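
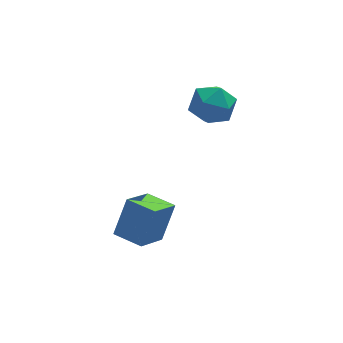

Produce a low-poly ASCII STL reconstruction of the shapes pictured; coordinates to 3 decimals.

solid 
facet normal -0.252 0.928 0.273
outer loop
vertex 0.094 3.793 3.149
vertex -0.019 3.434 4.265
vertex 1.02 3.831 3.876
endloop
endfacet
facet normal 0.188 0.939 -0.288
outer loop
vertex 0.094 3.793 3.149
vertex 1.02 3.831 3.876
vertex 1.158 3.463 2.766
endloop
endfacet
facet normal -0.117 0.568 -0.815
outer loop
vertex 0.094 3.793 3.149
vertex 1.158 3.463 2.766
vertex 0.205 2.839 2.468
endloop
endfacet
facet normal -0.747 0.326 -0.579
outer loop
vertex 0.094 3.793 3.149
vertex 0.205 2.839 2.468
vertex -0.522 2.82 3.395
endloop
endfacet
facet normal -0.831 0.549 0.093
outer loop
vertex 0.094 3.793 3.149
vertex -0.522 2.82 3.395
vertex -0.019 3.434 4.265
endloop
endfacet
facet normal 0.790 0.604 -0.102
outer loop
vertex 1.158 3.463 2.766
vertex 1.02 3.831 3.876
vertex 1.702 2.9 3.645
endloop
endfacet
facet normal 0.078 0.587 0.806
outer loop
vertex 1.02 3.831 3.876
vertex -0.019 3.434 4.265
vertex 0.975 2.881 4.572
endloop
endfacet
facet normal -0.857 -0.026 0.514
outer loop
vertex -0.019 3.434 4.265
vertex -0.522 2.82 3.395
vertex 0.022 2.257 4.274
endloop
endfacet
facet normal -0.722 -0.386 -0.574
outer loop
vertex -0.522 2.82 3.395
vertex 0.205 2.839 2.468
vertex 0.16 1.889 3.164
endloop
endfacet
facet normal 0.297 0.003 -0.955
outer loop
vertex 0.205 2.839 2.468
vertex 1.158 3.463 2.766
vertex 1.199 2.286 2.775
endloop
endfacet
facet normal 0.747 -0.326 0.579
outer loop
vertex 1.086 1.927 3.891
vertex 1.702 2.9 3.645
vertex 0.975 2.881 4.572
endloop
endfacet
facet normal 0.117 -0.568 0.815
outer loop
vertex 1.086 1.927 3.891
vertex 0.975 2.881 4.572
vertex 0.022 2.257 4.274
endloop
endfacet
facet normal -0.188 -0.939 0.288
outer loop
vertex 1.086 1.927 3.891
vertex 0.022 2.257 4.274
vertex 0.16 1.889 3.164
endloop
endfacet
facet normal 0.252 -0.928 -0.273
outer loop
vertex 1.086 1.927 3.891
vertex 0.16 1.889 3.164
vertex 1.199 2.286 2.775
endloop
endfacet
facet normal 0.831 -0.549 -0.093
outer loop
vertex 1.086 1.927 3.891
vertex 1.199 2.286 2.775
vertex 1.702 2.9 3.645
endloop
endfacet
facet normal 0.722 0.386 0.574
outer loop
vertex 0.975 2.881 4.572
vertex 1.702 2.9 3.645
vertex 1.02 3.831 3.876
endloop
endfacet
facet normal -0.297 -0.003 0.955
outer loop
vertex 0.022 2.257 4.274
vertex 0.975 2.881 4.572
vertex -0.019 3.434 4.265
endloop
endfacet
facet normal -0.790 -0.604 0.102
outer loop
vertex 0.16 1.889 3.164
vertex 0.022 2.257 4.274
vertex -0.522 2.82 3.395
endloop
endfacet
facet normal -0.078 -0.587 -0.806
outer loop
vertex 1.199 2.286 2.775
vertex 0.16 1.889 3.164
vertex 0.205 2.839 2.468
endloop
endfacet
facet normal 0.857 0.026 -0.514
outer loop
vertex 1.702 2.9 3.645
vertex 1.199 2.286 2.775
vertex 1.158 3.463 2.766
endloop
endfacet
facet normal -0.680 0.733 0.034
outer loop
vertex -3.788 0.435 -0.075
vertex -2.638 1.542 -0.948
vertex -4.521 -0.165 -1.802
endloop
endfacet
facet normal -0.632 -0.609 0.480
outer loop
vertex -3.522 -1.242 -1.852
vertex -3.788 0.435 -0.075
vertex -4.521 -0.165 -1.802
endloop
endfacet
facet normal -0.680 0.733 0.034
outer loop
vertex -4.521 -0.165 -1.802
vertex -2.638 1.542 -0.948
vertex -3.371 0.942 -2.675
endloop
endfacet
facet normal -0.372 -0.305 -0.877
outer loop
vertex -3.371 0.942 -2.675
vertex -3.522 -1.242 -1.852
vertex -4.521 -0.165 -1.802
endloop
endfacet
facet normal 0.372 0.305 0.877
outer loop
vertex -3.788 0.435 -0.075
vertex -1.639 0.465 -0.998
vertex -2.638 1.542 -0.948
endloop
endfacet
facet normal -0.632 -0.609 0.480
outer loop
vertex -2.789 -0.642 -0.125
vertex -3.788 0.435 -0.075
vertex -3.522 -1.242 -1.852
endloop
endfacet
facet normal 0.372 0.305 0.877
outer loop
vertex -2.789 -0.642 -0.125
vertex -1.639 0.465 -0.998
vertex -3.788 0.435 -0.075
endloop
endfacet
facet normal 0.632 0.609 -0.480
outer loop
vertex -2.638 1.542 -0.948
vertex -1.639 0.465 -0.998
vertex -3.371 0.942 -2.675
endloop
endfacet
facet normal -0.372 -0.305 -0.877
outer loop
vertex -2.372 -0.135 -2.725
vertex -3.522 -1.242 -1.852
vertex -3.371 0.942 -2.675
endloop
endfacet
facet normal 0.632 0.609 -0.480
outer loop
vertex -3.371 0.942 -2.675
vertex -1.639 0.465 -0.998
vertex -2.372 -0.135 -2.725
endloop
endfacet
facet normal 0.680 -0.733 -0.034
outer loop
vertex -2.372 -0.135 -2.725
vertex -2.789 -0.642 -0.125
vertex -3.522 -1.242 -1.852
endloop
endfacet
facet normal 0.680 -0.733 -0.034
outer loop
vertex -1.639 0.465 -0.998
vertex -2.789 -0.642 -0.125
vertex -2.372 -0.135 -2.725
endloop
endfacet

endsolid


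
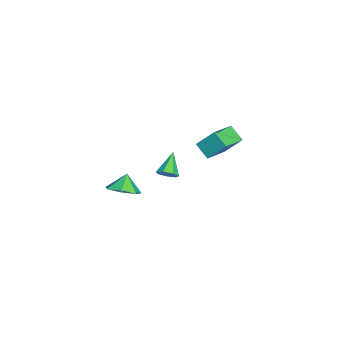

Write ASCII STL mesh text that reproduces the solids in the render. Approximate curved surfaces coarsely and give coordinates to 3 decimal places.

solid 
facet normal 0.549 -0.142 -0.824
outer loop
vertex 5.133 -2.744 2.525
vertex 4.227 -2.735 1.92
vertex 4.865 -1.897 2.2
endloop
endfacet
facet normal 0.257 0.416 0.872
outer loop
vertex 5.133 -2.744 2.525
vertex 4.865 -1.897 2.2
vertex 3.573 -2.565 2.9
endloop
endfacet
facet normal 0.549 -0.143 -0.824
outer loop
vertex 4.865 -1.897 2.2
vertex 4.227 -2.735 1.92
vertex 4.117 -1.681 1.664
endloop
endfacet
facet normal -0.142 0.834 0.534
outer loop
vertex 4.865 -1.897 2.2
vertex 4.117 -1.681 1.664
vertex 3.573 -2.565 2.9
endloop
endfacet
facet normal 0.549 -0.143 -0.823
outer loop
vertex 4.117 -1.681 1.664
vertex 4.227 -2.735 1.92
vertex 3.451 -2.259 1.32
endloop
endfacet
facet normal -0.697 0.692 0.188
outer loop
vertex 4.117 -1.681 1.664
vertex 3.451 -2.259 1.32
vertex 3.573 -2.565 2.9
endloop
endfacet
facet normal 0.549 -0.143 -0.824
outer loop
vertex 3.451 -2.259 1.32
vertex 4.227 -2.735 1.92
vertex 3.369 -3.195 1.428
endloop
endfacet
facet normal -0.991 0.098 0.095
outer loop
vertex 3.451 -2.259 1.32
vertex 3.369 -3.195 1.428
vertex 3.573 -2.565 2.9
endloop
endfacet
facet normal 0.549 -0.144 -0.823
outer loop
vertex 3.369 -3.195 1.428
vertex 4.227 -2.735 1.92
vertex 3.933 -3.785 1.907
endloop
endfacet
facet normal -0.801 -0.502 0.326
outer loop
vertex 3.369 -3.195 1.428
vertex 3.933 -3.785 1.907
vertex 3.573 -2.565 2.9
endloop
endfacet
facet normal 0.549 -0.143 -0.824
outer loop
vertex 3.933 -3.785 1.907
vertex 4.227 -2.735 1.92
vertex 4.718 -3.584 2.395
endloop
endfacet
facet normal -0.271 -0.654 0.706
outer loop
vertex 3.933 -3.785 1.907
vertex 4.718 -3.584 2.395
vertex 3.573 -2.565 2.9
endloop
endfacet
facet normal 0.549 -0.144 -0.824
outer loop
vertex 4.718 -3.584 2.395
vertex 4.227 -2.735 1.92
vertex 5.133 -2.744 2.525
endloop
endfacet
facet normal 0.200 -0.246 0.949
outer loop
vertex 4.718 -3.584 2.395
vertex 5.133 -2.744 2.525
vertex 3.573 -2.565 2.9
endloop
endfacet
facet normal -0.564 -0.599 0.569
outer loop
vertex -3.178 2.047 1.604
vertex -4.744 2.981 1.036
vertex -3.357 0.912 0.232
endloop
endfacet
facet normal 0.820 -0.489 0.297
outer loop
vertex -2.636 1.679 -0.496
vertex -3.178 2.047 1.604
vertex -3.357 0.912 0.232
endloop
endfacet
facet normal -0.564 -0.599 0.569
outer loop
vertex -3.357 0.912 0.232
vertex -4.744 2.981 1.036
vertex -4.923 1.846 -0.336
endloop
endfacet
facet normal -0.100 -0.634 -0.767
outer loop
vertex -4.923 1.846 -0.336
vertex -2.636 1.679 -0.496
vertex -3.357 0.912 0.232
endloop
endfacet
facet normal 0.100 0.634 0.767
outer loop
vertex -3.178 2.047 1.604
vertex -4.023 3.748 0.308
vertex -4.744 2.981 1.036
endloop
endfacet
facet normal 0.820 -0.489 0.297
outer loop
vertex -2.457 2.814 0.876
vertex -3.178 2.047 1.604
vertex -2.636 1.679 -0.496
endloop
endfacet
facet normal 0.100 0.634 0.767
outer loop
vertex -2.457 2.814 0.876
vertex -4.023 3.748 0.308
vertex -3.178 2.047 1.604
endloop
endfacet
facet normal -0.820 0.489 -0.297
outer loop
vertex -4.744 2.981 1.036
vertex -4.023 3.748 0.308
vertex -4.923 1.846 -0.336
endloop
endfacet
facet normal -0.100 -0.634 -0.767
outer loop
vertex -4.202 2.613 -1.064
vertex -2.636 1.679 -0.496
vertex -4.923 1.846 -0.336
endloop
endfacet
facet normal -0.820 0.489 -0.297
outer loop
vertex -4.923 1.846 -0.336
vertex -4.023 3.748 0.308
vertex -4.202 2.613 -1.064
endloop
endfacet
facet normal 0.564 0.599 -0.569
outer loop
vertex -4.202 2.613 -1.064
vertex -2.457 2.814 0.876
vertex -2.636 1.679 -0.496
endloop
endfacet
facet normal 0.564 0.599 -0.569
outer loop
vertex -4.023 3.748 0.308
vertex -2.457 2.814 0.876
vertex -4.202 2.613 -1.064
endloop
endfacet
facet normal 0.781 -0.144 -0.607
outer loop
vertex -0.395 -0.85 -0.102
vertex -0.798 -0.634 -0.672
vertex -0.38 -0.229 -0.23
endloop
endfacet
facet normal 0.303 0.185 0.935
outer loop
vertex -0.395 -0.85 -0.102
vertex -0.38 -0.229 -0.23
vertex -2.142 -0.386 0.372
endloop
endfacet
facet normal 0.781 -0.143 -0.608
outer loop
vertex -0.38 -0.229 -0.23
vertex -0.798 -0.634 -0.672
vertex -0.68 0.087 -0.69
endloop
endfacet
facet normal 0.101 0.850 0.518
outer loop
vertex -0.38 -0.229 -0.23
vertex -0.68 0.087 -0.69
vertex -2.142 -0.386 0.372
endloop
endfacet
facet normal 0.782 -0.143 -0.606
outer loop
vertex -0.68 0.087 -0.69
vertex -0.798 -0.634 -0.672
vertex -1.068 -0.14 -1.137
endloop
endfacet
facet normal -0.388 0.913 -0.127
outer loop
vertex -0.68 0.087 -0.69
vertex -1.068 -0.14 -1.137
vertex -2.142 -0.386 0.372
endloop
endfacet
facet normal 0.782 -0.143 -0.606
outer loop
vertex -1.068 -0.14 -1.137
vertex -0.798 -0.634 -0.672
vertex -1.252 -0.738 -1.233
endloop
endfacet
facet normal -0.794 0.327 -0.512
outer loop
vertex -1.068 -0.14 -1.137
vertex -1.252 -0.738 -1.233
vertex -2.142 -0.386 0.372
endloop
endfacet
facet normal 0.782 -0.144 -0.606
outer loop
vertex -1.252 -0.738 -1.233
vertex -0.798 -0.634 -0.672
vertex -1.095 -1.257 -0.907
endloop
endfacet
facet normal -0.813 -0.465 -0.349
outer loop
vertex -1.252 -0.738 -1.233
vertex -1.095 -1.257 -0.907
vertex -2.142 -0.386 0.372
endloop
endfacet
facet normal 0.781 -0.143 -0.608
outer loop
vertex -1.095 -1.257 -0.907
vertex -0.798 -0.634 -0.672
vertex -0.713 -1.307 -0.404
endloop
endfacet
facet normal -0.430 -0.870 0.240
outer loop
vertex -1.095 -1.257 -0.907
vertex -0.713 -1.307 -0.404
vertex -2.142 -0.386 0.372
endloop
endfacet
facet normal 0.782 -0.143 -0.607
outer loop
vertex -0.713 -1.307 -0.404
vertex -0.798 -0.634 -0.672
vertex -0.395 -0.85 -0.102
endloop
endfacet
facet normal 0.066 -0.581 0.811
outer loop
vertex -0.713 -1.307 -0.404
vertex -0.395 -0.85 -0.102
vertex -2.142 -0.386 0.372
endloop
endfacet

endsolid


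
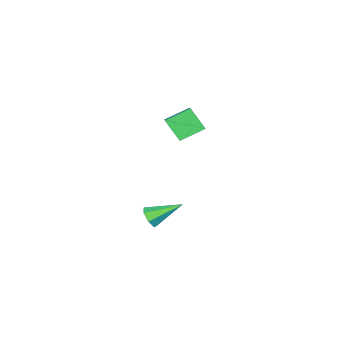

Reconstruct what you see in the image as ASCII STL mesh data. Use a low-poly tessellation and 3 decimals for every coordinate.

solid 
facet normal 0.697 -0.510 -0.504
outer loop
vertex 2.421 2.686 -3.169
vertex 1.984 2.653 -3.74
vertex 2.471 3.157 -3.577
endloop
endfacet
facet normal 0.460 0.553 0.695
outer loop
vertex 2.421 2.686 -3.169
vertex 2.471 3.157 -3.577
vertex 0.596 3.667 -2.74
endloop
endfacet
facet normal 0.697 -0.511 -0.503
outer loop
vertex 2.471 3.157 -3.577
vertex 1.984 2.653 -3.74
vertex 2.155 3.248 -4.108
endloop
endfacet
facet normal 0.265 0.964 0.007
outer loop
vertex 2.471 3.157 -3.577
vertex 2.155 3.248 -4.108
vertex 0.596 3.667 -2.74
endloop
endfacet
facet normal 0.697 -0.511 -0.503
outer loop
vertex 2.155 3.248 -4.108
vertex 1.984 2.653 -3.74
vertex 1.71 2.891 -4.362
endloop
endfacet
facet normal -0.292 0.769 -0.569
outer loop
vertex 2.155 3.248 -4.108
vertex 1.71 2.891 -4.362
vertex 0.596 3.667 -2.74
endloop
endfacet
facet normal 0.699 -0.509 -0.503
outer loop
vertex 1.71 2.891 -4.362
vertex 1.984 2.653 -3.74
vertex 1.472 2.354 -4.149
endloop
endfacet
facet normal -0.793 0.114 -0.599
outer loop
vertex 1.71 2.891 -4.362
vertex 1.472 2.354 -4.149
vertex 0.596 3.667 -2.74
endloop
endfacet
facet normal 0.699 -0.509 -0.502
outer loop
vertex 1.472 2.354 -4.149
vertex 1.984 2.653 -3.74
vertex 1.619 2.042 -3.628
endloop
endfacet
facet normal -0.859 -0.507 -0.061
outer loop
vertex 1.472 2.354 -4.149
vertex 1.619 2.042 -3.628
vertex 0.596 3.667 -2.74
endloop
endfacet
facet normal 0.698 -0.509 -0.504
outer loop
vertex 1.619 2.042 -3.628
vertex 1.984 2.653 -3.74
vertex 2.042 2.19 -3.192
endloop
endfacet
facet normal -0.441 -0.628 0.641
outer loop
vertex 1.619 2.042 -3.628
vertex 2.042 2.19 -3.192
vertex 0.596 3.667 -2.74
endloop
endfacet
facet normal 0.697 -0.509 -0.504
outer loop
vertex 2.042 2.19 -3.192
vertex 1.984 2.653 -3.74
vertex 2.421 2.686 -3.169
endloop
endfacet
facet normal 0.146 -0.156 0.977
outer loop
vertex 2.042 2.19 -3.192
vertex 2.421 2.686 -3.169
vertex 0.596 3.667 -2.74
endloop
endfacet
facet normal -0.842 0.322 0.432
outer loop
vertex -0.82 2.425 3.512
vertex 0.057 3.608 4.34
vertex -1.037 3.381 2.377
endloop
endfacet
facet normal -0.519 -0.700 -0.490
outer loop
vertex 0.243 2.892 1.72
vertex -0.82 2.425 3.512
vertex -1.037 3.381 2.377
endloop
endfacet
facet normal -0.842 0.322 0.432
outer loop
vertex -1.037 3.381 2.377
vertex 0.057 3.608 4.34
vertex -0.16 4.564 3.205
endloop
endfacet
facet normal -0.145 0.637 -0.757
outer loop
vertex -0.16 4.564 3.205
vertex 0.243 2.892 1.72
vertex -1.037 3.381 2.377
endloop
endfacet
facet normal 0.145 -0.637 0.757
outer loop
vertex -0.82 2.425 3.512
vertex 1.337 3.119 3.683
vertex 0.057 3.608 4.34
endloop
endfacet
facet normal -0.519 -0.700 -0.490
outer loop
vertex 0.46 1.936 2.855
vertex -0.82 2.425 3.512
vertex 0.243 2.892 1.72
endloop
endfacet
facet normal 0.145 -0.637 0.757
outer loop
vertex 0.46 1.936 2.855
vertex 1.337 3.119 3.683
vertex -0.82 2.425 3.512
endloop
endfacet
facet normal 0.519 0.700 0.490
outer loop
vertex 0.057 3.608 4.34
vertex 1.337 3.119 3.683
vertex -0.16 4.564 3.205
endloop
endfacet
facet normal -0.145 0.637 -0.757
outer loop
vertex 1.12 4.075 2.548
vertex 0.243 2.892 1.72
vertex -0.16 4.564 3.205
endloop
endfacet
facet normal 0.519 0.700 0.490
outer loop
vertex -0.16 4.564 3.205
vertex 1.337 3.119 3.683
vertex 1.12 4.075 2.548
endloop
endfacet
facet normal 0.842 -0.322 -0.432
outer loop
vertex 1.12 4.075 2.548
vertex 0.46 1.936 2.855
vertex 0.243 2.892 1.72
endloop
endfacet
facet normal 0.842 -0.322 -0.432
outer loop
vertex 1.337 3.119 3.683
vertex 0.46 1.936 2.855
vertex 1.12 4.075 2.548
endloop
endfacet

endsolid


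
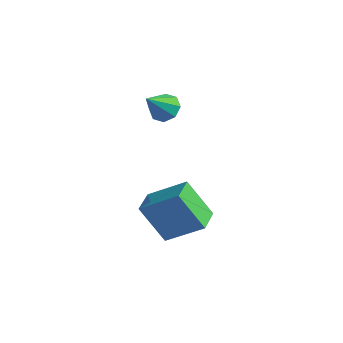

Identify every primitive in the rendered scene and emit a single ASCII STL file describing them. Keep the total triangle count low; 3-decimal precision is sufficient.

solid 
facet normal -0.569 -0.093 0.817
outer loop
vertex -1.386 -3.699 -0.798
vertex -1.735 -2.546 -0.91
vertex -2.873 -4.255 -1.896
endloop
endfacet
facet normal 0.288 -0.953 0.092
outer loop
vertex -1.765 -4.074 -3.49
vertex -1.386 -3.699 -0.798
vertex -2.873 -4.255 -1.896
endloop
endfacet
facet normal -0.568 -0.093 0.818
outer loop
vertex -2.873 -4.255 -1.896
vertex -1.735 -2.546 -0.91
vertex -3.222 -3.102 -2.007
endloop
endfacet
facet normal -0.771 -0.288 -0.568
outer loop
vertex -3.222 -3.102 -2.007
vertex -1.765 -4.074 -3.49
vertex -2.873 -4.255 -1.896
endloop
endfacet
facet normal 0.771 0.288 0.568
outer loop
vertex -1.386 -3.699 -0.798
vertex -0.627 -2.365 -2.504
vertex -1.735 -2.546 -0.91
endloop
endfacet
facet normal 0.288 -0.953 0.092
outer loop
vertex -0.278 -3.518 -2.393
vertex -1.386 -3.699 -0.798
vertex -1.765 -4.074 -3.49
endloop
endfacet
facet normal 0.771 0.288 0.568
outer loop
vertex -0.278 -3.518 -2.393
vertex -0.627 -2.365 -2.504
vertex -1.386 -3.699 -0.798
endloop
endfacet
facet normal -0.288 0.953 -0.092
outer loop
vertex -1.735 -2.546 -0.91
vertex -0.627 -2.365 -2.504
vertex -3.222 -3.102 -2.007
endloop
endfacet
facet normal -0.771 -0.288 -0.568
outer loop
vertex -2.114 -2.921 -3.602
vertex -1.765 -4.074 -3.49
vertex -3.222 -3.102 -2.007
endloop
endfacet
facet normal -0.288 0.953 -0.092
outer loop
vertex -3.222 -3.102 -2.007
vertex -0.627 -2.365 -2.504
vertex -2.114 -2.921 -3.602
endloop
endfacet
facet normal 0.568 0.093 -0.817
outer loop
vertex -2.114 -2.921 -3.602
vertex -0.278 -3.518 -2.393
vertex -1.765 -4.074 -3.49
endloop
endfacet
facet normal 0.569 0.093 -0.817
outer loop
vertex -0.627 -2.365 -2.504
vertex -0.278 -3.518 -2.393
vertex -2.114 -2.921 -3.602
endloop
endfacet
facet normal 0.135 0.663 -0.736
outer loop
vertex -3.0 -1.44 1.738
vertex -3.656 -1.189 1.844
vertex -3.012 -1.036 2.1
endloop
endfacet
facet normal 0.858 -0.328 0.395
outer loop
vertex -3.0 -1.44 1.738
vertex -3.012 -1.036 2.1
vertex -3.864 -2.211 2.976
endloop
endfacet
facet normal 0.135 0.664 -0.736
outer loop
vertex -3.012 -1.036 2.1
vertex -3.656 -1.189 1.844
vertex -3.401 -0.721 2.313
endloop
endfacet
facet normal 0.578 0.175 0.797
outer loop
vertex -3.012 -1.036 2.1
vertex -3.401 -0.721 2.313
vertex -3.864 -2.211 2.976
endloop
endfacet
facet normal 0.137 0.663 -0.736
outer loop
vertex -3.401 -0.721 2.313
vertex -3.656 -1.189 1.844
vertex -3.939 -0.68 2.25
endloop
endfacet
facet normal -0.073 0.424 0.903
outer loop
vertex -3.401 -0.721 2.313
vertex -3.939 -0.68 2.25
vertex -3.864 -2.211 2.976
endloop
endfacet
facet normal 0.135 0.663 -0.737
outer loop
vertex -3.939 -0.68 2.25
vertex -3.656 -1.189 1.844
vertex -4.311 -0.938 1.95
endloop
endfacet
facet normal -0.711 0.272 0.648
outer loop
vertex -3.939 -0.68 2.25
vertex -4.311 -0.938 1.95
vertex -3.864 -2.211 2.976
endloop
endfacet
facet normal 0.136 0.664 -0.735
outer loop
vertex -4.311 -0.938 1.95
vertex -3.656 -1.189 1.844
vertex -4.3 -1.342 1.587
endloop
endfacet
facet normal -0.964 -0.191 0.183
outer loop
vertex -4.311 -0.938 1.95
vertex -4.3 -1.342 1.587
vertex -3.864 -2.211 2.976
endloop
endfacet
facet normal 0.135 0.664 -0.735
outer loop
vertex -4.3 -1.342 1.587
vertex -3.656 -1.189 1.844
vertex -3.911 -1.657 1.374
endloop
endfacet
facet normal -0.684 -0.695 -0.220
outer loop
vertex -4.3 -1.342 1.587
vertex -3.911 -1.657 1.374
vertex -3.864 -2.211 2.976
endloop
endfacet
facet normal 0.135 0.664 -0.735
outer loop
vertex -3.911 -1.657 1.374
vertex -3.656 -1.189 1.844
vertex -3.373 -1.697 1.437
endloop
endfacet
facet normal -0.032 -0.945 -0.326
outer loop
vertex -3.911 -1.657 1.374
vertex -3.373 -1.697 1.437
vertex -3.864 -2.211 2.976
endloop
endfacet
facet normal 0.135 0.664 -0.735
outer loop
vertex -3.373 -1.697 1.437
vertex -3.656 -1.189 1.844
vertex -3.0 -1.44 1.738
endloop
endfacet
facet normal 0.605 -0.793 -0.072
outer loop
vertex -3.373 -1.697 1.437
vertex -3.0 -1.44 1.738
vertex -3.864 -2.211 2.976
endloop
endfacet

endsolid


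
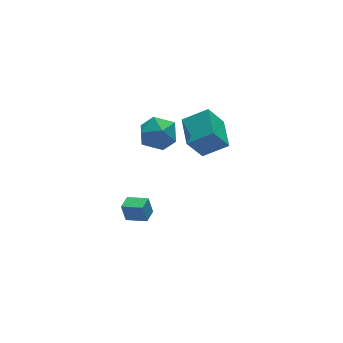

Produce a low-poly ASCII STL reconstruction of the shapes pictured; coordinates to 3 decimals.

solid 
facet normal -0.661 0.702 -0.265
outer loop
vertex -4.472 -2.09 2.93
vertex -3.843 -1.522 2.866
vertex -4.344 -2.343 1.94
endloop
endfacet
facet normal -0.740 -0.669 0.075
outer loop
vertex -3.557 -3.178 2.254
vertex -4.472 -2.09 2.93
vertex -4.344 -2.343 1.94
endloop
endfacet
facet normal -0.662 0.701 -0.263
outer loop
vertex -4.344 -2.343 1.94
vertex -3.843 -1.522 2.866
vertex -3.716 -1.774 1.876
endloop
endfacet
facet normal 0.124 -0.245 -0.962
outer loop
vertex -3.716 -1.774 1.876
vertex -3.557 -3.178 2.254
vertex -4.344 -2.343 1.94
endloop
endfacet
facet normal -0.124 0.245 0.962
outer loop
vertex -4.472 -2.09 2.93
vertex -3.056 -2.357 3.18
vertex -3.843 -1.522 2.866
endloop
endfacet
facet normal -0.740 -0.669 0.075
outer loop
vertex -3.684 -2.926 3.244
vertex -4.472 -2.09 2.93
vertex -3.557 -3.178 2.254
endloop
endfacet
facet normal -0.124 0.245 0.962
outer loop
vertex -3.684 -2.926 3.244
vertex -3.056 -2.357 3.18
vertex -4.472 -2.09 2.93
endloop
endfacet
facet normal 0.740 0.669 -0.075
outer loop
vertex -3.843 -1.522 2.866
vertex -3.056 -2.357 3.18
vertex -3.716 -1.774 1.876
endloop
endfacet
facet normal 0.123 -0.245 -0.962
outer loop
vertex -2.928 -2.61 2.19
vertex -3.557 -3.178 2.254
vertex -3.716 -1.774 1.876
endloop
endfacet
facet normal 0.740 0.669 -0.075
outer loop
vertex -3.716 -1.774 1.876
vertex -3.056 -2.357 3.18
vertex -2.928 -2.61 2.19
endloop
endfacet
facet normal 0.661 -0.702 0.264
outer loop
vertex -2.928 -2.61 2.19
vertex -3.684 -2.926 3.244
vertex -3.557 -3.178 2.254
endloop
endfacet
facet normal 0.662 -0.701 0.265
outer loop
vertex -3.056 -2.357 3.18
vertex -3.684 -2.926 3.244
vertex -2.928 -2.61 2.19
endloop
endfacet
facet normal -0.492 0.671 -0.555
outer loop
vertex 0.251 3.375 1.633
vertex -0.793 2.824 1.892
vertex -0.386 3.711 2.604
endloop
endfacet
facet normal 0.096 0.958 -0.269
outer loop
vertex 0.251 3.375 1.633
vertex -0.386 3.711 2.604
vertex 0.817 3.611 2.675
endloop
endfacet
facet normal 0.657 0.575 -0.487
outer loop
vertex 0.251 3.375 1.633
vertex 0.817 3.611 2.675
vertex 1.153 2.661 2.006
endloop
endfacet
facet normal 0.416 0.052 -0.908
outer loop
vertex 0.251 3.375 1.633
vertex 1.153 2.661 2.006
vertex 0.158 2.175 1.522
endloop
endfacet
facet normal -0.294 0.111 -0.949
outer loop
vertex 0.251 3.375 1.633
vertex 0.158 2.175 1.522
vertex -0.793 2.824 1.892
endloop
endfacet
facet normal 0.049 0.896 0.440
outer loop
vertex 0.817 3.611 2.675
vertex -0.386 3.711 2.604
vertex 0.122 3.205 3.578
endloop
endfacet
facet normal -0.902 0.432 -0.022
outer loop
vertex -0.386 3.711 2.604
vertex -0.793 2.824 1.892
vertex -0.873 2.719 3.094
endloop
endfacet
facet normal -0.581 -0.475 -0.661
outer loop
vertex -0.793 2.824 1.892
vertex 0.158 2.175 1.522
vertex -0.537 1.769 2.425
endloop
endfacet
facet normal 0.567 -0.571 -0.593
outer loop
vertex 0.158 2.175 1.522
vertex 1.153 2.661 2.006
vertex 0.666 1.669 2.496
endloop
endfacet
facet normal 0.957 0.277 0.088
outer loop
vertex 1.153 2.661 2.006
vertex 0.817 3.611 2.675
vertex 1.073 2.556 3.208
endloop
endfacet
facet normal -0.416 -0.052 0.908
outer loop
vertex 0.029 2.005 3.467
vertex 0.122 3.205 3.578
vertex -0.873 2.719 3.094
endloop
endfacet
facet normal -0.657 -0.575 0.487
outer loop
vertex 0.029 2.005 3.467
vertex -0.873 2.719 3.094
vertex -0.537 1.769 2.425
endloop
endfacet
facet normal -0.096 -0.958 0.269
outer loop
vertex 0.029 2.005 3.467
vertex -0.537 1.769 2.425
vertex 0.666 1.669 2.496
endloop
endfacet
facet normal 0.492 -0.671 0.555
outer loop
vertex 0.029 2.005 3.467
vertex 0.666 1.669 2.496
vertex 1.073 2.556 3.208
endloop
endfacet
facet normal 0.294 -0.111 0.949
outer loop
vertex 0.029 2.005 3.467
vertex 1.073 2.556 3.208
vertex 0.122 3.205 3.578
endloop
endfacet
facet normal -0.567 0.571 0.593
outer loop
vertex -0.873 2.719 3.094
vertex 0.122 3.205 3.578
vertex -0.386 3.711 2.604
endloop
endfacet
facet normal -0.957 -0.277 -0.088
outer loop
vertex -0.537 1.769 2.425
vertex -0.873 2.719 3.094
vertex -0.793 2.824 1.892
endloop
endfacet
facet normal -0.049 -0.896 -0.440
outer loop
vertex 0.666 1.669 2.496
vertex -0.537 1.769 2.425
vertex 0.158 2.175 1.522
endloop
endfacet
facet normal 0.902 -0.432 0.022
outer loop
vertex 1.073 2.556 3.208
vertex 0.666 1.669 2.496
vertex 1.153 2.661 2.006
endloop
endfacet
facet normal 0.581 0.475 0.661
outer loop
vertex 0.122 3.205 3.578
vertex 1.073 2.556 3.208
vertex 0.817 3.611 2.675
endloop
endfacet
facet normal -0.528 0.076 0.846
outer loop
vertex 2.798 1.402 2.452
vertex 3.455 3.189 2.701
vertex 1.492 2.003 1.583
endloop
endfacet
facet normal -0.342 -0.931 -0.129
outer loop
vertex 2.405 1.871 0.119
vertex 2.798 1.402 2.452
vertex 1.492 2.003 1.583
endloop
endfacet
facet normal -0.528 0.077 0.846
outer loop
vertex 1.492 2.003 1.583
vertex 3.455 3.189 2.701
vertex 2.149 3.79 1.831
endloop
endfacet
facet normal -0.778 0.358 -0.517
outer loop
vertex 2.149 3.79 1.831
vertex 2.405 1.871 0.119
vertex 1.492 2.003 1.583
endloop
endfacet
facet normal 0.777 -0.358 0.517
outer loop
vertex 2.798 1.402 2.452
vertex 4.368 3.057 1.237
vertex 3.455 3.189 2.701
endloop
endfacet
facet normal -0.342 -0.931 -0.129
outer loop
vertex 3.711 1.27 0.989
vertex 2.798 1.402 2.452
vertex 2.405 1.871 0.119
endloop
endfacet
facet normal 0.777 -0.358 0.517
outer loop
vertex 3.711 1.27 0.989
vertex 4.368 3.057 1.237
vertex 2.798 1.402 2.452
endloop
endfacet
facet normal 0.342 0.931 0.129
outer loop
vertex 3.455 3.189 2.701
vertex 4.368 3.057 1.237
vertex 2.149 3.79 1.831
endloop
endfacet
facet normal -0.777 0.358 -0.517
outer loop
vertex 3.062 3.658 0.368
vertex 2.405 1.871 0.119
vertex 2.149 3.79 1.831
endloop
endfacet
facet normal 0.342 0.931 0.130
outer loop
vertex 2.149 3.79 1.831
vertex 4.368 3.057 1.237
vertex 3.062 3.658 0.368
endloop
endfacet
facet normal 0.528 -0.076 -0.846
outer loop
vertex 3.062 3.658 0.368
vertex 3.711 1.27 0.989
vertex 2.405 1.871 0.119
endloop
endfacet
facet normal 0.528 -0.077 -0.846
outer loop
vertex 4.368 3.057 1.237
vertex 3.711 1.27 0.989
vertex 3.062 3.658 0.368
endloop
endfacet

endsolid


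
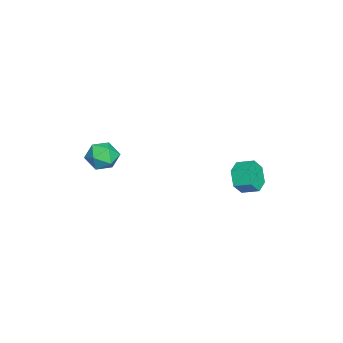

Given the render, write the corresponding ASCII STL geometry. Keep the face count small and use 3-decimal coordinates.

solid 
facet normal -0.129 -0.932 -0.340
outer loop
vertex -1.939 3.051 0.137
vertex -2.471 3.433 -0.709
vertex -1.41 3.304 -0.757
endloop
endfacet
facet normal 0.859 -0.275 0.431
outer loop
vertex -1.939 3.051 0.137
vertex -1.41 3.304 -0.757
vertex -1.797 4.085 0.515
endloop
endfacet
facet normal 0.860 -0.275 0.430
outer loop
vertex -1.797 4.085 0.515
vertex -1.41 3.304 -0.757
vertex -1.268 4.338 -0.38
endloop
endfacet
facet normal 0.129 0.932 0.340
outer loop
vertex -1.797 4.085 0.515
vertex -1.268 4.338 -0.38
vertex -2.329 4.467 -0.331
endloop
endfacet
facet normal -0.129 -0.932 -0.340
outer loop
vertex -1.41 3.304 -0.757
vertex -2.471 3.433 -0.709
vertex -1.942 3.686 -1.603
endloop
endfacet
facet normal 0.858 0.068 -0.509
outer loop
vertex -1.41 3.304 -0.757
vertex -1.942 3.686 -1.603
vertex -1.268 4.338 -0.38
endloop
endfacet
facet normal 0.858 0.067 -0.509
outer loop
vertex -1.268 4.338 -0.38
vertex -1.942 3.686 -1.603
vertex -1.799 4.721 -1.226
endloop
endfacet
facet normal 0.129 0.931 0.341
outer loop
vertex -1.268 4.338 -0.38
vertex -1.799 4.721 -1.226
vertex -2.329 4.467 -0.331
endloop
endfacet
facet normal -0.129 -0.932 -0.340
outer loop
vertex -1.942 3.686 -1.603
vertex -2.471 3.433 -0.709
vertex -3.003 3.815 -1.555
endloop
endfacet
facet normal -0.001 0.342 -0.940
outer loop
vertex -1.942 3.686 -1.603
vertex -3.003 3.815 -1.555
vertex -1.799 4.721 -1.226
endloop
endfacet
facet normal -0.002 0.344 -0.939
outer loop
vertex -1.799 4.721 -1.226
vertex -3.003 3.815 -1.555
vertex -2.861 4.849 -1.177
endloop
endfacet
facet normal 0.128 0.932 0.340
outer loop
vertex -1.799 4.721 -1.226
vertex -2.861 4.849 -1.177
vertex -2.329 4.467 -0.331
endloop
endfacet
facet normal -0.129 -0.932 -0.340
outer loop
vertex -3.003 3.815 -1.555
vertex -2.471 3.433 -0.709
vertex -3.532 3.562 -0.66
endloop
endfacet
facet normal -0.860 0.275 -0.430
outer loop
vertex -3.003 3.815 -1.555
vertex -3.532 3.562 -0.66
vertex -2.861 4.849 -1.177
endloop
endfacet
facet normal -0.860 0.275 -0.431
outer loop
vertex -2.861 4.849 -1.177
vertex -3.532 3.562 -0.66
vertex -3.39 4.596 -0.283
endloop
endfacet
facet normal 0.129 0.932 0.340
outer loop
vertex -2.861 4.849 -1.177
vertex -3.39 4.596 -0.283
vertex -2.329 4.467 -0.331
endloop
endfacet
facet normal -0.129 -0.931 -0.341
outer loop
vertex -3.532 3.562 -0.66
vertex -2.471 3.433 -0.709
vertex -3.001 3.179 0.186
endloop
endfacet
facet normal -0.859 -0.067 0.508
outer loop
vertex -3.532 3.562 -0.66
vertex -3.001 3.179 0.186
vertex -3.39 4.596 -0.283
endloop
endfacet
facet normal -0.858 -0.067 0.509
outer loop
vertex -3.39 4.596 -0.283
vertex -3.001 3.179 0.186
vertex -2.858 4.214 0.563
endloop
endfacet
facet normal 0.129 0.932 0.340
outer loop
vertex -3.39 4.596 -0.283
vertex -2.858 4.214 0.563
vertex -2.329 4.467 -0.331
endloop
endfacet
facet normal -0.128 -0.932 -0.340
outer loop
vertex -3.001 3.179 0.186
vertex -2.471 3.433 -0.709
vertex -1.939 3.051 0.137
endloop
endfacet
facet normal 0.002 -0.343 0.940
outer loop
vertex -3.001 3.179 0.186
vertex -1.939 3.051 0.137
vertex -2.858 4.214 0.563
endloop
endfacet
facet normal 0.001 -0.343 0.939
outer loop
vertex -2.858 4.214 0.563
vertex -1.939 3.051 0.137
vertex -1.797 4.085 0.515
endloop
endfacet
facet normal 0.129 0.932 0.340
outer loop
vertex -2.858 4.214 0.563
vertex -1.797 4.085 0.515
vertex -2.329 4.467 -0.331
endloop
endfacet
facet normal -0.784 0.598 0.168
outer loop
vertex 1.051 -2.56 2.635
vertex 0.419 -3.255 2.161
vertex 0.591 -3.321 3.196
endloop
endfacet
facet normal -0.290 0.675 0.678
outer loop
vertex 1.051 -2.56 2.635
vertex 0.591 -3.321 3.196
vertex 1.596 -3.069 3.375
endloop
endfacet
facet normal 0.320 0.874 0.366
outer loop
vertex 1.051 -2.56 2.635
vertex 1.596 -3.069 3.375
vertex 2.045 -2.847 2.451
endloop
endfacet
facet normal 0.203 0.919 -0.337
outer loop
vertex 1.051 -2.56 2.635
vertex 2.045 -2.847 2.451
vertex 1.318 -2.962 1.7
endloop
endfacet
facet normal -0.479 0.748 -0.459
outer loop
vertex 1.051 -2.56 2.635
vertex 1.318 -2.962 1.7
vertex 0.419 -3.255 2.161
endloop
endfacet
facet normal -0.185 0.039 0.982
outer loop
vertex 1.596 -3.069 3.375
vertex 0.591 -3.321 3.196
vertex 1.302 -4.078 3.36
endloop
endfacet
facet normal -0.984 -0.088 0.158
outer loop
vertex 0.591 -3.321 3.196
vertex 0.419 -3.255 2.161
vertex 0.575 -4.193 2.609
endloop
endfacet
facet normal -0.490 0.156 -0.857
outer loop
vertex 0.419 -3.255 2.161
vertex 1.318 -2.962 1.7
vertex 1.024 -3.971 1.685
endloop
endfacet
facet normal 0.614 0.433 -0.660
outer loop
vertex 1.318 -2.962 1.7
vertex 2.045 -2.847 2.451
vertex 2.029 -3.719 1.864
endloop
endfacet
facet normal 0.802 0.361 0.476
outer loop
vertex 2.045 -2.847 2.451
vertex 1.596 -3.069 3.375
vertex 2.201 -3.785 2.899
endloop
endfacet
facet normal -0.203 -0.919 0.337
outer loop
vertex 1.569 -4.48 2.425
vertex 1.302 -4.078 3.36
vertex 0.575 -4.193 2.609
endloop
endfacet
facet normal -0.320 -0.874 -0.366
outer loop
vertex 1.569 -4.48 2.425
vertex 0.575 -4.193 2.609
vertex 1.024 -3.971 1.685
endloop
endfacet
facet normal 0.290 -0.675 -0.678
outer loop
vertex 1.569 -4.48 2.425
vertex 1.024 -3.971 1.685
vertex 2.029 -3.719 1.864
endloop
endfacet
facet normal 0.784 -0.598 -0.168
outer loop
vertex 1.569 -4.48 2.425
vertex 2.029 -3.719 1.864
vertex 2.201 -3.785 2.899
endloop
endfacet
facet normal 0.479 -0.748 0.459
outer loop
vertex 1.569 -4.48 2.425
vertex 2.201 -3.785 2.899
vertex 1.302 -4.078 3.36
endloop
endfacet
facet normal -0.614 -0.433 0.660
outer loop
vertex 0.575 -4.193 2.609
vertex 1.302 -4.078 3.36
vertex 0.591 -3.321 3.196
endloop
endfacet
facet normal -0.802 -0.361 -0.476
outer loop
vertex 1.024 -3.971 1.685
vertex 0.575 -4.193 2.609
vertex 0.419 -3.255 2.161
endloop
endfacet
facet normal 0.185 -0.039 -0.982
outer loop
vertex 2.029 -3.719 1.864
vertex 1.024 -3.971 1.685
vertex 1.318 -2.962 1.7
endloop
endfacet
facet normal 0.984 0.088 -0.158
outer loop
vertex 2.201 -3.785 2.899
vertex 2.029 -3.719 1.864
vertex 2.045 -2.847 2.451
endloop
endfacet
facet normal 0.490 -0.156 0.857
outer loop
vertex 1.302 -4.078 3.36
vertex 2.201 -3.785 2.899
vertex 1.596 -3.069 3.375
endloop
endfacet

endsolid


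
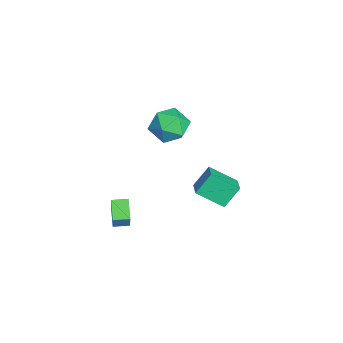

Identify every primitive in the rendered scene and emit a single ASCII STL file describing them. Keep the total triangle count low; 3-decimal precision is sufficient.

solid 
facet normal -0.585 -0.020 -0.811
outer loop
vertex 1.18 -1.938 -2.906
vertex 1.119 -1.071 -2.883
vertex 2.174 -1.849 -3.625
endloop
endfacet
facet normal 0.071 -0.997 -0.026
outer loop
vertex 3.321 -1.809 -2.037
vertex 1.18 -1.938 -2.906
vertex 2.174 -1.849 -3.625
endloop
endfacet
facet normal -0.586 -0.021 -0.810
outer loop
vertex 2.174 -1.849 -3.625
vertex 1.119 -1.071 -2.883
vertex 2.112 -0.982 -3.603
endloop
endfacet
facet normal 0.808 0.073 -0.585
outer loop
vertex 2.112 -0.982 -3.603
vertex 3.321 -1.809 -2.037
vertex 2.174 -1.849 -3.625
endloop
endfacet
facet normal -0.808 -0.072 0.585
outer loop
vertex 1.18 -1.938 -2.906
vertex 2.266 -1.031 -1.295
vertex 1.119 -1.071 -2.883
endloop
endfacet
facet normal 0.071 -0.997 -0.026
outer loop
vertex 2.328 -1.898 -1.317
vertex 1.18 -1.938 -2.906
vertex 3.321 -1.809 -2.037
endloop
endfacet
facet normal -0.808 -0.073 0.585
outer loop
vertex 2.328 -1.898 -1.317
vertex 2.266 -1.031 -1.295
vertex 1.18 -1.938 -2.906
endloop
endfacet
facet normal -0.071 0.997 0.026
outer loop
vertex 1.119 -1.071 -2.883
vertex 2.266 -1.031 -1.295
vertex 2.112 -0.982 -3.603
endloop
endfacet
facet normal 0.808 0.072 -0.585
outer loop
vertex 3.26 -0.942 -2.014
vertex 3.321 -1.809 -2.037
vertex 2.112 -0.982 -3.603
endloop
endfacet
facet normal -0.071 0.997 0.026
outer loop
vertex 2.112 -0.982 -3.603
vertex 2.266 -1.031 -1.295
vertex 3.26 -0.942 -2.014
endloop
endfacet
facet normal 0.586 0.020 0.810
outer loop
vertex 3.26 -0.942 -2.014
vertex 2.328 -1.898 -1.317
vertex 3.321 -1.809 -2.037
endloop
endfacet
facet normal 0.585 0.021 0.811
outer loop
vertex 2.266 -1.031 -1.295
vertex 2.328 -1.898 -1.317
vertex 3.26 -0.942 -2.014
endloop
endfacet
facet normal -0.947 -0.063 -0.315
outer loop
vertex -1.1 2.319 -3.224
vertex -1.531 3.13 -2.089
vertex -0.873 3.812 -4.204
endloop
endfacet
facet normal 0.295 -0.555 -0.778
outer loop
vertex 0.311 3.89 -3.811
vertex -1.1 2.319 -3.224
vertex -0.873 3.812 -4.204
endloop
endfacet
facet normal -0.947 -0.063 -0.315
outer loop
vertex -0.873 3.812 -4.204
vertex -1.531 3.13 -2.089
vertex -1.304 4.623 -3.069
endloop
endfacet
facet normal 0.126 0.829 -0.545
outer loop
vertex -1.304 4.623 -3.069
vertex 0.311 3.89 -3.811
vertex -0.873 3.812 -4.204
endloop
endfacet
facet normal -0.126 -0.829 0.545
outer loop
vertex -1.1 2.319 -3.224
vertex -0.347 3.208 -1.696
vertex -1.531 3.13 -2.089
endloop
endfacet
facet normal 0.295 -0.555 -0.778
outer loop
vertex 0.084 2.397 -2.831
vertex -1.1 2.319 -3.224
vertex 0.311 3.89 -3.811
endloop
endfacet
facet normal -0.126 -0.829 0.545
outer loop
vertex 0.084 2.397 -2.831
vertex -0.347 3.208 -1.696
vertex -1.1 2.319 -3.224
endloop
endfacet
facet normal -0.295 0.555 0.778
outer loop
vertex -1.531 3.13 -2.089
vertex -0.347 3.208 -1.696
vertex -1.304 4.623 -3.069
endloop
endfacet
facet normal 0.126 0.829 -0.545
outer loop
vertex -0.12 4.701 -2.676
vertex 0.311 3.89 -3.811
vertex -1.304 4.623 -3.069
endloop
endfacet
facet normal -0.295 0.555 0.778
outer loop
vertex -1.304 4.623 -3.069
vertex -0.347 3.208 -1.696
vertex -0.12 4.701 -2.676
endloop
endfacet
facet normal 0.947 0.063 0.315
outer loop
vertex -0.12 4.701 -2.676
vertex 0.084 2.397 -2.831
vertex 0.311 3.89 -3.811
endloop
endfacet
facet normal 0.947 0.063 0.315
outer loop
vertex -0.347 3.208 -1.696
vertex 0.084 2.397 -2.831
vertex -0.12 4.701 -2.676
endloop
endfacet
facet normal -0.734 0.662 0.152
outer loop
vertex 0.711 2.117 3.438
vertex -0.038 1.406 2.919
vertex 0.132 1.333 4.061
endloop
endfacet
facet normal -0.240 0.706 0.666
outer loop
vertex 0.711 2.117 3.438
vertex 0.132 1.333 4.061
vertex 1.255 1.521 4.267
endloop
endfacet
facet normal 0.386 0.850 0.358
outer loop
vertex 0.711 2.117 3.438
vertex 1.255 1.521 4.267
vertex 1.778 1.71 3.253
endloop
endfacet
facet normal 0.281 0.895 -0.346
outer loop
vertex 0.711 2.117 3.438
vertex 1.778 1.71 3.253
vertex 0.979 1.639 2.42
endloop
endfacet
facet normal -0.411 0.779 -0.474
outer loop
vertex 0.711 2.117 3.438
vertex 0.979 1.639 2.42
vertex -0.038 1.406 2.919
endloop
endfacet
facet normal -0.191 0.067 0.979
outer loop
vertex 1.255 1.521 4.267
vertex 0.132 1.333 4.061
vertex 0.841 0.441 4.26
endloop
endfacet
facet normal -0.989 -0.004 0.147
outer loop
vertex 0.132 1.333 4.061
vertex -0.038 1.406 2.919
vertex 0.042 0.37 3.427
endloop
endfacet
facet normal -0.467 0.184 -0.865
outer loop
vertex -0.038 1.406 2.919
vertex 0.979 1.639 2.42
vertex 0.565 0.559 2.413
endloop
endfacet
facet normal 0.654 0.373 -0.659
outer loop
vertex 0.979 1.639 2.42
vertex 1.778 1.71 3.253
vertex 1.688 0.747 2.619
endloop
endfacet
facet normal 0.824 0.299 0.481
outer loop
vertex 1.778 1.71 3.253
vertex 1.255 1.521 4.267
vertex 1.858 0.674 3.761
endloop
endfacet
facet normal -0.281 -0.895 0.346
outer loop
vertex 1.109 -0.037 3.242
vertex 0.841 0.441 4.26
vertex 0.042 0.37 3.427
endloop
endfacet
facet normal -0.386 -0.850 -0.358
outer loop
vertex 1.109 -0.037 3.242
vertex 0.042 0.37 3.427
vertex 0.565 0.559 2.413
endloop
endfacet
facet normal 0.240 -0.706 -0.666
outer loop
vertex 1.109 -0.037 3.242
vertex 0.565 0.559 2.413
vertex 1.688 0.747 2.619
endloop
endfacet
facet normal 0.734 -0.662 -0.152
outer loop
vertex 1.109 -0.037 3.242
vertex 1.688 0.747 2.619
vertex 1.858 0.674 3.761
endloop
endfacet
facet normal 0.411 -0.779 0.474
outer loop
vertex 1.109 -0.037 3.242
vertex 1.858 0.674 3.761
vertex 0.841 0.441 4.26
endloop
endfacet
facet normal -0.654 -0.373 0.659
outer loop
vertex 0.042 0.37 3.427
vertex 0.841 0.441 4.26
vertex 0.132 1.333 4.061
endloop
endfacet
facet normal -0.824 -0.299 -0.481
outer loop
vertex 0.565 0.559 2.413
vertex 0.042 0.37 3.427
vertex -0.038 1.406 2.919
endloop
endfacet
facet normal 0.191 -0.067 -0.979
outer loop
vertex 1.688 0.747 2.619
vertex 0.565 0.559 2.413
vertex 0.979 1.639 2.42
endloop
endfacet
facet normal 0.989 0.004 -0.147
outer loop
vertex 1.858 0.674 3.761
vertex 1.688 0.747 2.619
vertex 1.778 1.71 3.253
endloop
endfacet
facet normal 0.467 -0.184 0.865
outer loop
vertex 0.841 0.441 4.26
vertex 1.858 0.674 3.761
vertex 1.255 1.521 4.267
endloop
endfacet

endsolid


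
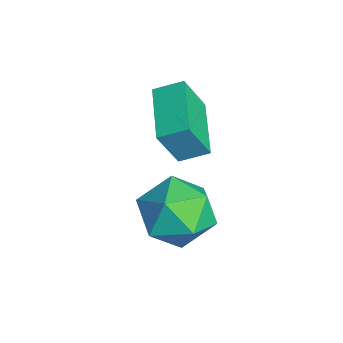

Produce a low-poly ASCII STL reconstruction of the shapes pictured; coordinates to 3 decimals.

solid 
facet normal -0.976 0.138 0.167
outer loop
vertex -1.976 1.202 3.979
vertex -1.808 1.97 4.326
vertex -2.101 1.77 2.783
endloop
endfacet
facet normal -0.196 -0.894 -0.404
outer loop
vertex -0.412 1.53 2.494
vertex -1.976 1.202 3.979
vertex -2.101 1.77 2.783
endloop
endfacet
facet normal -0.976 0.139 0.167
outer loop
vertex -2.101 1.77 2.783
vertex -1.808 1.97 4.326
vertex -1.932 2.538 3.13
endloop
endfacet
facet normal -0.093 0.427 -0.899
outer loop
vertex -1.932 2.538 3.13
vertex -0.412 1.53 2.494
vertex -2.101 1.77 2.783
endloop
endfacet
facet normal 0.093 -0.427 0.900
outer loop
vertex -1.976 1.202 3.979
vertex -0.119 1.73 4.037
vertex -1.808 1.97 4.326
endloop
endfacet
facet normal -0.196 -0.893 -0.404
outer loop
vertex -0.288 0.962 3.69
vertex -1.976 1.202 3.979
vertex -0.412 1.53 2.494
endloop
endfacet
facet normal 0.093 -0.427 0.899
outer loop
vertex -0.288 0.962 3.69
vertex -0.119 1.73 4.037
vertex -1.976 1.202 3.979
endloop
endfacet
facet normal 0.196 0.893 0.404
outer loop
vertex -1.808 1.97 4.326
vertex -0.119 1.73 4.037
vertex -1.932 2.538 3.13
endloop
endfacet
facet normal -0.093 0.427 -0.900
outer loop
vertex -0.244 2.298 2.841
vertex -0.412 1.53 2.494
vertex -1.932 2.538 3.13
endloop
endfacet
facet normal 0.196 0.894 0.404
outer loop
vertex -1.932 2.538 3.13
vertex -0.119 1.73 4.037
vertex -0.244 2.298 2.841
endloop
endfacet
facet normal 0.976 -0.138 -0.167
outer loop
vertex -0.244 2.298 2.841
vertex -0.288 0.962 3.69
vertex -0.412 1.53 2.494
endloop
endfacet
facet normal 0.976 -0.139 -0.168
outer loop
vertex -0.119 1.73 4.037
vertex -0.288 0.962 3.69
vertex -0.244 2.298 2.841
endloop
endfacet
facet normal -0.910 0.249 0.331
outer loop
vertex -0.429 2.173 1.214
vertex -0.802 1.155 0.955
vertex -0.38 1.353 1.967
endloop
endfacet
facet normal -0.404 0.606 0.686
outer loop
vertex -0.429 2.173 1.214
vertex -0.38 1.353 1.967
vertex 0.478 2.055 1.852
endloop
endfacet
facet normal -0.022 0.977 0.211
outer loop
vertex -0.429 2.173 1.214
vertex 0.478 2.055 1.852
vertex 0.586 2.292 0.768
endloop
endfacet
facet normal -0.292 0.850 -0.438
outer loop
vertex -0.429 2.173 1.214
vertex 0.586 2.292 0.768
vertex -0.205 1.735 0.214
endloop
endfacet
facet normal -0.841 0.401 -0.364
outer loop
vertex -0.429 2.173 1.214
vertex -0.205 1.735 0.214
vertex -0.802 1.155 0.955
endloop
endfacet
facet normal 0.029 0.127 0.991
outer loop
vertex 0.478 2.055 1.852
vertex -0.38 1.353 1.967
vertex 0.665 0.965 1.986
endloop
endfacet
facet normal -0.790 -0.449 0.417
outer loop
vertex -0.38 1.353 1.967
vertex -0.802 1.155 0.955
vertex -0.126 0.408 1.432
endloop
endfacet
facet normal -0.679 -0.203 -0.706
outer loop
vertex -0.802 1.155 0.955
vertex -0.205 1.735 0.214
vertex -0.018 0.645 0.348
endloop
endfacet
facet normal 0.209 0.524 -0.826
outer loop
vertex -0.205 1.735 0.214
vertex 0.586 2.292 0.768
vertex 0.84 1.347 0.233
endloop
endfacet
facet normal 0.647 0.729 0.224
outer loop
vertex 0.586 2.292 0.768
vertex 0.478 2.055 1.852
vertex 1.262 1.545 1.245
endloop
endfacet
facet normal 0.292 -0.850 0.438
outer loop
vertex 0.889 0.527 0.986
vertex 0.665 0.965 1.986
vertex -0.126 0.408 1.432
endloop
endfacet
facet normal 0.022 -0.977 -0.211
outer loop
vertex 0.889 0.527 0.986
vertex -0.126 0.408 1.432
vertex -0.018 0.645 0.348
endloop
endfacet
facet normal 0.404 -0.606 -0.686
outer loop
vertex 0.889 0.527 0.986
vertex -0.018 0.645 0.348
vertex 0.84 1.347 0.233
endloop
endfacet
facet normal 0.910 -0.249 -0.331
outer loop
vertex 0.889 0.527 0.986
vertex 0.84 1.347 0.233
vertex 1.262 1.545 1.245
endloop
endfacet
facet normal 0.841 -0.401 0.364
outer loop
vertex 0.889 0.527 0.986
vertex 1.262 1.545 1.245
vertex 0.665 0.965 1.986
endloop
endfacet
facet normal -0.209 -0.524 0.826
outer loop
vertex -0.126 0.408 1.432
vertex 0.665 0.965 1.986
vertex -0.38 1.353 1.967
endloop
endfacet
facet normal -0.647 -0.729 -0.224
outer loop
vertex -0.018 0.645 0.348
vertex -0.126 0.408 1.432
vertex -0.802 1.155 0.955
endloop
endfacet
facet normal -0.029 -0.127 -0.991
outer loop
vertex 0.84 1.347 0.233
vertex -0.018 0.645 0.348
vertex -0.205 1.735 0.214
endloop
endfacet
facet normal 0.790 0.449 -0.417
outer loop
vertex 1.262 1.545 1.245
vertex 0.84 1.347 0.233
vertex 0.586 2.292 0.768
endloop
endfacet
facet normal 0.679 0.203 0.706
outer loop
vertex 0.665 0.965 1.986
vertex 1.262 1.545 1.245
vertex 0.478 2.055 1.852
endloop
endfacet

endsolid


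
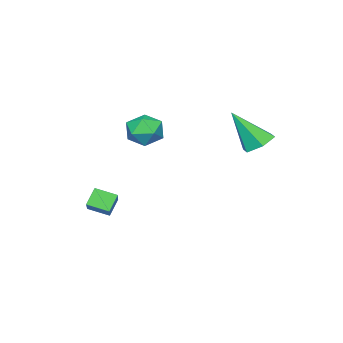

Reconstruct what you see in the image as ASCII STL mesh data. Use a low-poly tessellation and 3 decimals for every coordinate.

solid 
facet normal -0.271 0.499 -0.823
outer loop
vertex -2.151 2.256 -0.567
vertex -2.673 1.737 -0.71
vertex -2.844 2.335 -0.291
endloop
endfacet
facet normal 0.344 0.649 0.679
outer loop
vertex -2.151 2.256 -0.567
vertex -2.844 2.335 -0.291
vertex -2.167 0.803 0.83
endloop
endfacet
facet normal -0.272 0.499 -0.823
outer loop
vertex -2.844 2.335 -0.291
vertex -2.673 1.737 -0.71
vertex -3.366 1.815 -0.434
endloop
endfacet
facet normal -0.540 0.329 0.775
outer loop
vertex -2.844 2.335 -0.291
vertex -3.366 1.815 -0.434
vertex -2.167 0.803 0.83
endloop
endfacet
facet normal -0.272 0.499 -0.823
outer loop
vertex -3.366 1.815 -0.434
vertex -2.673 1.737 -0.71
vertex -3.195 1.217 -0.853
endloop
endfacet
facet normal -0.795 -0.484 0.366
outer loop
vertex -3.366 1.815 -0.434
vertex -3.195 1.217 -0.853
vertex -2.167 0.803 0.83
endloop
endfacet
facet normal -0.271 0.499 -0.823
outer loop
vertex -3.195 1.217 -0.853
vertex -2.673 1.737 -0.71
vertex -2.502 1.138 -1.129
endloop
endfacet
facet normal -0.166 -0.976 -0.138
outer loop
vertex -3.195 1.217 -0.853
vertex -2.502 1.138 -1.129
vertex -2.167 0.803 0.83
endloop
endfacet
facet normal -0.270 0.499 -0.824
outer loop
vertex -2.502 1.138 -1.129
vertex -2.673 1.737 -0.71
vertex -1.98 1.658 -0.985
endloop
endfacet
facet normal 0.718 -0.655 -0.235
outer loop
vertex -2.502 1.138 -1.129
vertex -1.98 1.658 -0.985
vertex -2.167 0.803 0.83
endloop
endfacet
facet normal -0.270 0.499 -0.824
outer loop
vertex -1.98 1.658 -0.985
vertex -2.673 1.737 -0.71
vertex -2.151 2.256 -0.567
endloop
endfacet
facet normal 0.972 0.156 0.174
outer loop
vertex -1.98 1.658 -0.985
vertex -2.151 2.256 -0.567
vertex -2.167 0.803 0.83
endloop
endfacet
facet normal -0.832 0.123 0.541
outer loop
vertex -0.618 -1.498 0.066
vertex -0.231 -1.809 0.732
vertex -0.208 -0.992 0.581
endloop
endfacet
facet normal -0.789 0.614 0.025
outer loop
vertex -0.618 -1.498 0.066
vertex -0.208 -0.992 0.581
vertex -0.15 -0.884 -0.24
endloop
endfacet
facet normal -0.751 0.274 -0.600
outer loop
vertex -0.618 -1.498 0.066
vertex -0.15 -0.884 -0.24
vertex -0.137 -1.634 -0.598
endloop
endfacet
facet normal -0.771 -0.429 -0.471
outer loop
vertex -0.618 -1.498 0.066
vertex -0.137 -1.634 -0.598
vertex -0.186 -2.205 0.003
endloop
endfacet
facet normal -0.820 -0.522 0.233
outer loop
vertex -0.618 -1.498 0.066
vertex -0.186 -2.205 0.003
vertex -0.231 -1.809 0.732
endloop
endfacet
facet normal -0.181 0.977 0.116
outer loop
vertex -0.15 -0.884 -0.24
vertex -0.208 -0.992 0.581
vertex 0.526 -0.815 0.237
endloop
endfacet
facet normal -0.251 0.183 0.950
outer loop
vertex -0.208 -0.992 0.581
vertex -0.231 -1.809 0.732
vertex 0.477 -1.386 0.838
endloop
endfacet
facet normal -0.232 -0.861 0.453
outer loop
vertex -0.231 -1.809 0.732
vertex -0.186 -2.205 0.003
vertex 0.49 -2.136 0.48
endloop
endfacet
facet normal -0.151 -0.711 -0.687
outer loop
vertex -0.186 -2.205 0.003
vertex -0.137 -1.634 -0.598
vertex 0.548 -2.028 -0.341
endloop
endfacet
facet normal -0.120 0.426 -0.897
outer loop
vertex -0.137 -1.634 -0.598
vertex -0.15 -0.884 -0.24
vertex 0.571 -1.211 -0.492
endloop
endfacet
facet normal 0.771 0.429 0.471
outer loop
vertex 0.958 -1.522 0.174
vertex 0.526 -0.815 0.237
vertex 0.477 -1.386 0.838
endloop
endfacet
facet normal 0.751 -0.274 0.600
outer loop
vertex 0.958 -1.522 0.174
vertex 0.477 -1.386 0.838
vertex 0.49 -2.136 0.48
endloop
endfacet
facet normal 0.789 -0.614 -0.025
outer loop
vertex 0.958 -1.522 0.174
vertex 0.49 -2.136 0.48
vertex 0.548 -2.028 -0.341
endloop
endfacet
facet normal 0.832 -0.123 -0.541
outer loop
vertex 0.958 -1.522 0.174
vertex 0.548 -2.028 -0.341
vertex 0.571 -1.211 -0.492
endloop
endfacet
facet normal 0.820 0.522 -0.233
outer loop
vertex 0.958 -1.522 0.174
vertex 0.571 -1.211 -0.492
vertex 0.526 -0.815 0.237
endloop
endfacet
facet normal 0.151 0.711 0.687
outer loop
vertex 0.477 -1.386 0.838
vertex 0.526 -0.815 0.237
vertex -0.208 -0.992 0.581
endloop
endfacet
facet normal 0.120 -0.426 0.897
outer loop
vertex 0.49 -2.136 0.48
vertex 0.477 -1.386 0.838
vertex -0.231 -1.809 0.732
endloop
endfacet
facet normal 0.181 -0.977 -0.116
outer loop
vertex 0.548 -2.028 -0.341
vertex 0.49 -2.136 0.48
vertex -0.186 -2.205 0.003
endloop
endfacet
facet normal 0.251 -0.183 -0.950
outer loop
vertex 0.571 -1.211 -0.492
vertex 0.548 -2.028 -0.341
vertex -0.137 -1.634 -0.598
endloop
endfacet
facet normal 0.232 0.861 -0.453
outer loop
vertex 0.526 -0.815 0.237
vertex 0.571 -1.211 -0.492
vertex -0.15 -0.884 -0.24
endloop
endfacet
facet normal -0.664 -0.509 -0.548
outer loop
vertex 0.026 -4.027 -3.894
vertex -0.351 -3.218 -4.188
vertex 0.568 -4.016 -4.562
endloop
endfacet
facet normal 0.403 -0.860 0.312
outer loop
vertex 1.551 -3.262 -3.752
vertex 0.026 -4.027 -3.894
vertex 0.568 -4.016 -4.562
endloop
endfacet
facet normal -0.665 -0.509 -0.547
outer loop
vertex 0.568 -4.016 -4.562
vertex -0.351 -3.218 -4.188
vertex 0.19 -3.207 -4.856
endloop
endfacet
facet normal 0.630 0.012 -0.776
outer loop
vertex 0.19 -3.207 -4.856
vertex 1.551 -3.262 -3.752
vertex 0.568 -4.016 -4.562
endloop
endfacet
facet normal -0.630 -0.012 0.776
outer loop
vertex 0.026 -4.027 -3.894
vertex 0.632 -2.464 -3.378
vertex -0.351 -3.218 -4.188
endloop
endfacet
facet normal 0.403 -0.861 0.312
outer loop
vertex 1.01 -3.273 -3.084
vertex 0.026 -4.027 -3.894
vertex 1.551 -3.262 -3.752
endloop
endfacet
facet normal -0.630 -0.012 0.777
outer loop
vertex 1.01 -3.273 -3.084
vertex 0.632 -2.464 -3.378
vertex 0.026 -4.027 -3.894
endloop
endfacet
facet normal -0.403 0.860 -0.312
outer loop
vertex -0.351 -3.218 -4.188
vertex 0.632 -2.464 -3.378
vertex 0.19 -3.207 -4.856
endloop
endfacet
facet normal 0.630 0.012 -0.776
outer loop
vertex 1.174 -2.453 -4.046
vertex 1.551 -3.262 -3.752
vertex 0.19 -3.207 -4.856
endloop
endfacet
facet normal -0.402 0.861 -0.312
outer loop
vertex 0.19 -3.207 -4.856
vertex 0.632 -2.464 -3.378
vertex 1.174 -2.453 -4.046
endloop
endfacet
facet normal 0.665 0.509 0.547
outer loop
vertex 1.174 -2.453 -4.046
vertex 1.01 -3.273 -3.084
vertex 1.551 -3.262 -3.752
endloop
endfacet
facet normal 0.664 0.509 0.547
outer loop
vertex 0.632 -2.464 -3.378
vertex 1.01 -3.273 -3.084
vertex 1.174 -2.453 -4.046
endloop
endfacet

endsolid


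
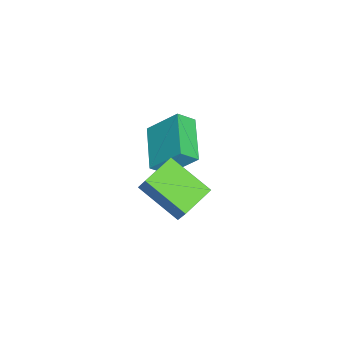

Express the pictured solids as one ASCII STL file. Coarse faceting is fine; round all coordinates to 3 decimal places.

solid 
facet normal -0.426 -0.300 -0.854
outer loop
vertex 3.926 0.783 0.44
vertex 2.67 1.586 0.784
vertex 4.741 2.487 -0.565
endloop
endfacet
facet normal 0.821 -0.525 -0.225
outer loop
vertex 5.29 2.874 0.536
vertex 3.926 0.783 0.44
vertex 4.741 2.487 -0.565
endloop
endfacet
facet normal -0.425 -0.301 -0.854
outer loop
vertex 4.741 2.487 -0.565
vertex 2.67 1.586 0.784
vertex 3.485 3.29 -0.222
endloop
endfacet
facet normal 0.381 0.796 -0.470
outer loop
vertex 3.485 3.29 -0.222
vertex 5.29 2.874 0.536
vertex 4.741 2.487 -0.565
endloop
endfacet
facet normal -0.381 -0.797 0.470
outer loop
vertex 3.926 0.783 0.44
vertex 3.219 1.973 1.885
vertex 2.67 1.586 0.784
endloop
endfacet
facet normal 0.821 -0.525 -0.225
outer loop
vertex 4.475 1.17 1.542
vertex 3.926 0.783 0.44
vertex 5.29 2.874 0.536
endloop
endfacet
facet normal -0.381 -0.796 0.470
outer loop
vertex 4.475 1.17 1.542
vertex 3.219 1.973 1.885
vertex 3.926 0.783 0.44
endloop
endfacet
facet normal -0.821 0.525 0.225
outer loop
vertex 2.67 1.586 0.784
vertex 3.219 1.973 1.885
vertex 3.485 3.29 -0.222
endloop
endfacet
facet normal 0.381 0.797 -0.469
outer loop
vertex 4.034 3.677 0.88
vertex 5.29 2.874 0.536
vertex 3.485 3.29 -0.222
endloop
endfacet
facet normal -0.821 0.525 0.225
outer loop
vertex 3.485 3.29 -0.222
vertex 3.219 1.973 1.885
vertex 4.034 3.677 0.88
endloop
endfacet
facet normal 0.426 0.300 0.854
outer loop
vertex 4.034 3.677 0.88
vertex 4.475 1.17 1.542
vertex 5.29 2.874 0.536
endloop
endfacet
facet normal 0.425 0.300 0.854
outer loop
vertex 3.219 1.973 1.885
vertex 4.475 1.17 1.542
vertex 4.034 3.677 0.88
endloop
endfacet
facet normal -0.940 -0.210 0.269
outer loop
vertex -0.992 1.565 0.458
vertex -1.333 2.259 -0.192
vertex -1.086 0.265 -0.883
endloop
endfacet
facet normal 0.338 -0.687 0.643
outer loop
vertex 0.953 0.721 -1.468
vertex -0.992 1.565 0.458
vertex -1.086 0.265 -0.883
endloop
endfacet
facet normal -0.940 -0.210 0.269
outer loop
vertex -1.086 0.265 -0.883
vertex -1.333 2.259 -0.192
vertex -1.427 0.959 -1.532
endloop
endfacet
facet normal -0.050 -0.695 -0.717
outer loop
vertex -1.427 0.959 -1.532
vertex 0.953 0.721 -1.468
vertex -1.086 0.265 -0.883
endloop
endfacet
facet normal 0.050 0.696 0.717
outer loop
vertex -0.992 1.565 0.458
vertex 0.706 2.715 -0.777
vertex -1.333 2.259 -0.192
endloop
endfacet
facet normal 0.338 -0.687 0.643
outer loop
vertex 1.047 2.021 -0.128
vertex -0.992 1.565 0.458
vertex 0.953 0.721 -1.468
endloop
endfacet
facet normal 0.051 0.695 0.717
outer loop
vertex 1.047 2.021 -0.128
vertex 0.706 2.715 -0.777
vertex -0.992 1.565 0.458
endloop
endfacet
facet normal -0.338 0.687 -0.643
outer loop
vertex -1.333 2.259 -0.192
vertex 0.706 2.715 -0.777
vertex -1.427 0.959 -1.532
endloop
endfacet
facet normal -0.050 -0.696 -0.716
outer loop
vertex 0.612 1.415 -2.118
vertex 0.953 0.721 -1.468
vertex -1.427 0.959 -1.532
endloop
endfacet
facet normal -0.338 0.687 -0.643
outer loop
vertex -1.427 0.959 -1.532
vertex 0.706 2.715 -0.777
vertex 0.612 1.415 -2.118
endloop
endfacet
facet normal 0.940 0.210 -0.269
outer loop
vertex 0.612 1.415 -2.118
vertex 1.047 2.021 -0.128
vertex 0.953 0.721 -1.468
endloop
endfacet
facet normal 0.940 0.210 -0.269
outer loop
vertex 0.706 2.715 -0.777
vertex 1.047 2.021 -0.128
vertex 0.612 1.415 -2.118
endloop
endfacet

endsolid


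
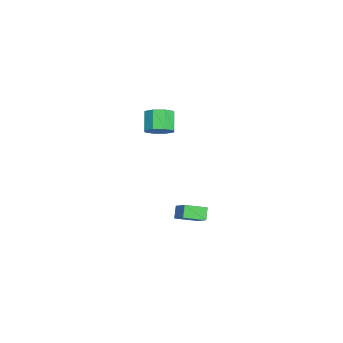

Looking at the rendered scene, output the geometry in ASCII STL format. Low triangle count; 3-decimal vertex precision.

solid 
facet normal -0.719 -0.431 -0.545
outer loop
vertex -1.864 0.302 -2.734
vertex -2.264 1.482 -3.138
vertex -1.346 0.256 -3.381
endloop
endfacet
facet normal 0.306 -0.900 0.309
outer loop
vertex -0.476 0.778 -2.722
vertex -1.864 0.302 -2.734
vertex -1.346 0.256 -3.381
endloop
endfacet
facet normal -0.720 -0.431 -0.544
outer loop
vertex -1.346 0.256 -3.381
vertex -2.264 1.482 -3.138
vertex -1.747 1.436 -3.785
endloop
endfacet
facet normal 0.624 -0.055 -0.780
outer loop
vertex -1.747 1.436 -3.785
vertex -0.476 0.778 -2.722
vertex -1.346 0.256 -3.381
endloop
endfacet
facet normal -0.624 0.055 0.780
outer loop
vertex -1.864 0.302 -2.734
vertex -1.394 2.004 -2.479
vertex -2.264 1.482 -3.138
endloop
endfacet
facet normal 0.306 -0.901 0.309
outer loop
vertex -0.993 0.824 -2.075
vertex -1.864 0.302 -2.734
vertex -0.476 0.778 -2.722
endloop
endfacet
facet normal -0.623 0.055 0.780
outer loop
vertex -0.993 0.824 -2.075
vertex -1.394 2.004 -2.479
vertex -1.864 0.302 -2.734
endloop
endfacet
facet normal -0.306 0.900 -0.309
outer loop
vertex -2.264 1.482 -3.138
vertex -1.394 2.004 -2.479
vertex -1.747 1.436 -3.785
endloop
endfacet
facet normal 0.623 -0.056 -0.780
outer loop
vertex -0.876 1.958 -3.126
vertex -0.476 0.778 -2.722
vertex -1.747 1.436 -3.785
endloop
endfacet
facet normal -0.306 0.901 -0.309
outer loop
vertex -1.747 1.436 -3.785
vertex -1.394 2.004 -2.479
vertex -0.876 1.958 -3.126
endloop
endfacet
facet normal 0.720 0.430 0.545
outer loop
vertex -0.876 1.958 -3.126
vertex -0.993 0.824 -2.075
vertex -0.476 0.778 -2.722
endloop
endfacet
facet normal 0.719 0.431 0.545
outer loop
vertex -1.394 2.004 -2.479
vertex -0.993 0.824 -2.075
vertex -0.876 1.958 -3.126
endloop
endfacet
facet normal 0.665 0.045 -0.745
outer loop
vertex -0.432 -0.148 4.004
vertex -0.977 -0.492 3.497
vertex -0.789 0.277 3.711
endloop
endfacet
facet normal 0.484 0.734 0.476
outer loop
vertex -0.432 -0.148 4.004
vertex -0.789 0.277 3.711
vertex -1.278 -0.204 4.95
endloop
endfacet
facet normal 0.484 0.734 0.476
outer loop
vertex -1.278 -0.204 4.95
vertex -0.789 0.277 3.711
vertex -1.634 0.221 4.657
endloop
endfacet
facet normal -0.666 -0.044 0.745
outer loop
vertex -1.278 -0.204 4.95
vertex -1.634 0.221 4.657
vertex -1.823 -0.548 4.443
endloop
endfacet
facet normal 0.667 0.044 -0.744
outer loop
vertex -0.789 0.277 3.711
vertex -0.977 -0.492 3.497
vertex -1.255 0.251 3.292
endloop
endfacet
facet normal -0.060 0.998 0.005
outer loop
vertex -0.789 0.277 3.711
vertex -1.255 0.251 3.292
vertex -1.634 0.221 4.657
endloop
endfacet
facet normal -0.059 0.998 0.006
outer loop
vertex -1.634 0.221 4.657
vertex -1.255 0.251 3.292
vertex -2.101 0.196 4.238
endloop
endfacet
facet normal -0.666 -0.044 0.745
outer loop
vertex -1.634 0.221 4.657
vertex -2.101 0.196 4.238
vertex -1.823 -0.548 4.443
endloop
endfacet
facet normal 0.666 0.044 -0.745
outer loop
vertex -1.255 0.251 3.292
vertex -0.977 -0.492 3.497
vertex -1.559 -0.21 2.993
endloop
endfacet
facet normal -0.567 0.678 -0.468
outer loop
vertex -1.255 0.251 3.292
vertex -1.559 -0.21 2.993
vertex -2.101 0.196 4.238
endloop
endfacet
facet normal -0.567 0.678 -0.468
outer loop
vertex -2.101 0.196 4.238
vertex -1.559 -0.21 2.993
vertex -2.405 -0.265 3.939
endloop
endfacet
facet normal -0.666 -0.044 0.745
outer loop
vertex -2.101 0.196 4.238
vertex -2.405 -0.265 3.939
vertex -1.823 -0.548 4.443
endloop
endfacet
facet normal 0.666 0.043 -0.745
outer loop
vertex -1.559 -0.21 2.993
vertex -0.977 -0.492 3.497
vertex -1.522 -0.836 2.99
endloop
endfacet
facet normal -0.744 -0.041 -0.667
outer loop
vertex -1.559 -0.21 2.993
vertex -1.522 -0.836 2.99
vertex -2.405 -0.265 3.939
endloop
endfacet
facet normal -0.744 -0.041 -0.667
outer loop
vertex -2.405 -0.265 3.939
vertex -1.522 -0.836 2.99
vertex -2.368 -0.892 3.936
endloop
endfacet
facet normal -0.666 -0.043 0.745
outer loop
vertex -2.405 -0.265 3.939
vertex -2.368 -0.892 3.936
vertex -1.823 -0.548 4.443
endloop
endfacet
facet normal 0.666 0.044 -0.745
outer loop
vertex -1.522 -0.836 2.99
vertex -0.977 -0.492 3.497
vertex -1.166 -1.261 3.283
endloop
endfacet
facet normal -0.484 -0.734 -0.476
outer loop
vertex -1.522 -0.836 2.99
vertex -1.166 -1.261 3.283
vertex -2.368 -0.892 3.936
endloop
endfacet
facet normal -0.484 -0.734 -0.476
outer loop
vertex -2.368 -0.892 3.936
vertex -1.166 -1.261 3.283
vertex -2.011 -1.317 4.229
endloop
endfacet
facet normal -0.665 -0.045 0.745
outer loop
vertex -2.368 -0.892 3.936
vertex -2.011 -1.317 4.229
vertex -1.823 -0.548 4.443
endloop
endfacet
facet normal 0.666 0.044 -0.745
outer loop
vertex -1.166 -1.261 3.283
vertex -0.977 -0.492 3.497
vertex -0.699 -1.236 3.702
endloop
endfacet
facet normal 0.059 -0.998 -0.006
outer loop
vertex -1.166 -1.261 3.283
vertex -0.699 -1.236 3.702
vertex -2.011 -1.317 4.229
endloop
endfacet
facet normal 0.060 -0.998 -0.005
outer loop
vertex -2.011 -1.317 4.229
vertex -0.699 -1.236 3.702
vertex -1.545 -1.291 4.648
endloop
endfacet
facet normal -0.667 -0.044 0.744
outer loop
vertex -2.011 -1.317 4.229
vertex -1.545 -1.291 4.648
vertex -1.823 -0.548 4.443
endloop
endfacet
facet normal 0.666 0.044 -0.745
outer loop
vertex -0.699 -1.236 3.702
vertex -0.977 -0.492 3.497
vertex -0.395 -0.775 4.001
endloop
endfacet
facet normal 0.567 -0.678 0.468
outer loop
vertex -0.699 -1.236 3.702
vertex -0.395 -0.775 4.001
vertex -1.545 -1.291 4.648
endloop
endfacet
facet normal 0.567 -0.678 0.468
outer loop
vertex -1.545 -1.291 4.648
vertex -0.395 -0.775 4.001
vertex -1.241 -0.83 4.947
endloop
endfacet
facet normal -0.666 -0.044 0.745
outer loop
vertex -1.545 -1.291 4.648
vertex -1.241 -0.83 4.947
vertex -1.823 -0.548 4.443
endloop
endfacet
facet normal 0.666 0.043 -0.745
outer loop
vertex -0.395 -0.775 4.001
vertex -0.977 -0.492 3.497
vertex -0.432 -0.148 4.004
endloop
endfacet
facet normal 0.744 0.041 0.667
outer loop
vertex -0.395 -0.775 4.001
vertex -0.432 -0.148 4.004
vertex -1.241 -0.83 4.947
endloop
endfacet
facet normal 0.744 0.041 0.667
outer loop
vertex -1.241 -0.83 4.947
vertex -0.432 -0.148 4.004
vertex -1.278 -0.204 4.95
endloop
endfacet
facet normal -0.666 -0.043 0.745
outer loop
vertex -1.241 -0.83 4.947
vertex -1.278 -0.204 4.95
vertex -1.823 -0.548 4.443
endloop
endfacet

endsolid


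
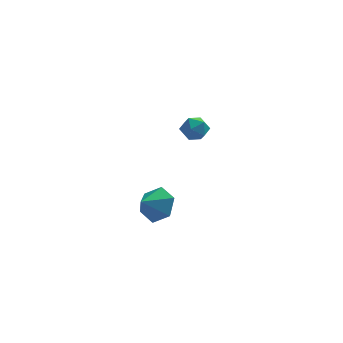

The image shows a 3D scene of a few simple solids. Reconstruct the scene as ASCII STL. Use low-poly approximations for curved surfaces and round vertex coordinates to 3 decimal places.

solid 
facet normal 0.594 0.579 -0.558
outer loop
vertex 2.716 -3.824 0.985
vertex 1.969 -3.62 0.402
vertex 2.149 -3.061 1.173
endloop
endfacet
facet normal 0.092 -0.173 0.981
outer loop
vertex 2.716 -3.824 0.985
vertex 2.149 -3.061 1.173
vertex 1.291 -4.28 1.038
endloop
endfacet
facet normal 0.594 0.579 -0.558
outer loop
vertex 2.149 -3.061 1.173
vertex 1.969 -3.62 0.402
vertex 1.401 -2.856 0.59
endloop
endfacet
facet normal -0.537 0.291 0.792
outer loop
vertex 2.149 -3.061 1.173
vertex 1.401 -2.856 0.59
vertex 1.291 -4.28 1.038
endloop
endfacet
facet normal 0.594 0.579 -0.558
outer loop
vertex 1.401 -2.856 0.59
vertex 1.969 -3.62 0.402
vertex 1.221 -3.415 -0.181
endloop
endfacet
facet normal -0.983 0.121 0.142
outer loop
vertex 1.401 -2.856 0.59
vertex 1.221 -3.415 -0.181
vertex 1.291 -4.28 1.038
endloop
endfacet
facet normal 0.594 0.579 -0.559
outer loop
vertex 1.221 -3.415 -0.181
vertex 1.969 -3.62 0.402
vertex 1.788 -4.179 -0.37
endloop
endfacet
facet normal -0.797 -0.513 -0.318
outer loop
vertex 1.221 -3.415 -0.181
vertex 1.788 -4.179 -0.37
vertex 1.291 -4.28 1.038
endloop
endfacet
facet normal 0.594 0.579 -0.559
outer loop
vertex 1.788 -4.179 -0.37
vertex 1.969 -3.62 0.402
vertex 2.536 -4.384 0.213
endloop
endfacet
facet normal -0.167 -0.977 -0.129
outer loop
vertex 1.788 -4.179 -0.37
vertex 2.536 -4.384 0.213
vertex 1.291 -4.28 1.038
endloop
endfacet
facet normal 0.594 0.579 -0.558
outer loop
vertex 2.536 -4.384 0.213
vertex 1.969 -3.62 0.402
vertex 2.716 -3.824 0.985
endloop
endfacet
facet normal 0.278 -0.807 0.521
outer loop
vertex 2.536 -4.384 0.213
vertex 2.716 -3.824 0.985
vertex 1.291 -4.28 1.038
endloop
endfacet
facet normal -0.009 0.993 0.117
outer loop
vertex 3.709 3.095 1.163
vertex 3.094 3.036 1.619
vertex 3.8 3.007 1.92
endloop
endfacet
facet normal 0.654 0.756 0.009
outer loop
vertex 3.709 3.095 1.163
vertex 3.8 3.007 1.92
vertex 4.251 2.623 1.432
endloop
endfacet
facet normal 0.668 0.415 -0.618
outer loop
vertex 3.709 3.095 1.163
vertex 4.251 2.623 1.432
vertex 3.824 2.414 0.83
endloop
endfacet
facet normal 0.013 0.441 -0.897
outer loop
vertex 3.709 3.095 1.163
vertex 3.824 2.414 0.83
vertex 3.109 2.669 0.945
endloop
endfacet
facet normal -0.406 0.799 -0.444
outer loop
vertex 3.709 3.095 1.163
vertex 3.109 2.669 0.945
vertex 3.094 3.036 1.619
endloop
endfacet
facet normal 0.805 0.283 0.522
outer loop
vertex 4.251 2.623 1.432
vertex 3.8 3.007 1.92
vertex 3.971 2.271 2.055
endloop
endfacet
facet normal -0.269 0.666 0.696
outer loop
vertex 3.8 3.007 1.92
vertex 3.094 3.036 1.619
vertex 3.256 2.526 2.17
endloop
endfacet
facet normal -0.912 0.351 -0.212
outer loop
vertex 3.094 3.036 1.619
vertex 3.109 2.669 0.945
vertex 2.829 2.317 1.568
endloop
endfacet
facet normal -0.233 -0.228 -0.945
outer loop
vertex 3.109 2.669 0.945
vertex 3.824 2.414 0.83
vertex 3.28 1.933 1.08
endloop
endfacet
facet normal 0.827 -0.270 -0.493
outer loop
vertex 3.824 2.414 0.83
vertex 4.251 2.623 1.432
vertex 3.986 1.904 1.381
endloop
endfacet
facet normal -0.013 -0.441 0.897
outer loop
vertex 3.371 1.845 1.837
vertex 3.971 2.271 2.055
vertex 3.256 2.526 2.17
endloop
endfacet
facet normal -0.668 -0.415 0.618
outer loop
vertex 3.371 1.845 1.837
vertex 3.256 2.526 2.17
vertex 2.829 2.317 1.568
endloop
endfacet
facet normal -0.654 -0.756 -0.009
outer loop
vertex 3.371 1.845 1.837
vertex 2.829 2.317 1.568
vertex 3.28 1.933 1.08
endloop
endfacet
facet normal 0.009 -0.993 -0.117
outer loop
vertex 3.371 1.845 1.837
vertex 3.28 1.933 1.08
vertex 3.986 1.904 1.381
endloop
endfacet
facet normal 0.406 -0.799 0.444
outer loop
vertex 3.371 1.845 1.837
vertex 3.986 1.904 1.381
vertex 3.971 2.271 2.055
endloop
endfacet
facet normal 0.233 0.228 0.945
outer loop
vertex 3.256 2.526 2.17
vertex 3.971 2.271 2.055
vertex 3.8 3.007 1.92
endloop
endfacet
facet normal -0.827 0.270 0.493
outer loop
vertex 2.829 2.317 1.568
vertex 3.256 2.526 2.17
vertex 3.094 3.036 1.619
endloop
endfacet
facet normal -0.805 -0.283 -0.522
outer loop
vertex 3.28 1.933 1.08
vertex 2.829 2.317 1.568
vertex 3.109 2.669 0.945
endloop
endfacet
facet normal 0.269 -0.666 -0.696
outer loop
vertex 3.986 1.904 1.381
vertex 3.28 1.933 1.08
vertex 3.824 2.414 0.83
endloop
endfacet
facet normal 0.912 -0.351 0.212
outer loop
vertex 3.971 2.271 2.055
vertex 3.986 1.904 1.381
vertex 4.251 2.623 1.432
endloop
endfacet

endsolid


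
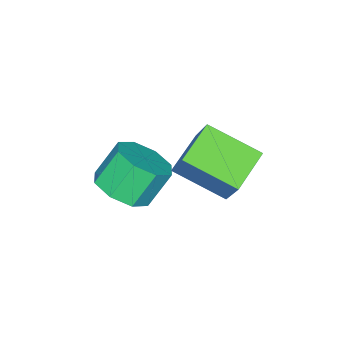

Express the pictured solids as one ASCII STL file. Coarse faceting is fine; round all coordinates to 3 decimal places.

solid 
facet normal 0.518 -0.249 -0.818
outer loop
vertex 1.592 -1.381 1.009
vertex 0.723 -1.619 0.531
vertex 1.284 -0.773 0.629
endloop
endfacet
facet normal 0.759 0.575 0.306
outer loop
vertex 1.592 -1.381 1.009
vertex 1.284 -0.773 0.629
vertex 0.845 -1.022 2.187
endloop
endfacet
facet normal 0.759 0.575 0.306
outer loop
vertex 0.845 -1.022 2.187
vertex 1.284 -0.773 0.629
vertex 0.537 -0.414 1.807
endloop
endfacet
facet normal -0.519 0.248 0.818
outer loop
vertex 0.845 -1.022 2.187
vertex 0.537 -0.414 1.807
vertex -0.023 -1.261 1.709
endloop
endfacet
facet normal 0.519 -0.249 -0.818
outer loop
vertex 1.284 -0.773 0.629
vertex 0.723 -1.619 0.531
vertex 0.647 -0.661 0.191
endloop
endfacet
facet normal 0.257 0.958 -0.129
outer loop
vertex 1.284 -0.773 0.629
vertex 0.647 -0.661 0.191
vertex 0.537 -0.414 1.807
endloop
endfacet
facet normal 0.257 0.958 -0.129
outer loop
vertex 0.537 -0.414 1.807
vertex 0.647 -0.661 0.191
vertex -0.099 -0.302 1.369
endloop
endfacet
facet normal -0.519 0.249 0.818
outer loop
vertex 0.537 -0.414 1.807
vertex -0.099 -0.302 1.369
vertex -0.023 -1.261 1.709
endloop
endfacet
facet normal 0.519 -0.249 -0.818
outer loop
vertex 0.647 -0.661 0.191
vertex 0.723 -1.619 0.531
vertex 0.055 -1.11 -0.048
endloop
endfacet
facet normal -0.394 0.779 -0.487
outer loop
vertex 0.647 -0.661 0.191
vertex 0.055 -1.11 -0.048
vertex -0.099 -0.302 1.369
endloop
endfacet
facet normal -0.395 0.779 -0.487
outer loop
vertex -0.099 -0.302 1.369
vertex 0.055 -1.11 -0.048
vertex -0.692 -0.752 1.13
endloop
endfacet
facet normal -0.519 0.249 0.818
outer loop
vertex -0.099 -0.302 1.369
vertex -0.692 -0.752 1.13
vertex -0.023 -1.261 1.709
endloop
endfacet
facet normal 0.519 -0.249 -0.818
outer loop
vertex 0.055 -1.11 -0.048
vertex 0.723 -1.619 0.531
vertex -0.145 -1.858 0.053
endloop
endfacet
facet normal -0.816 0.142 -0.561
outer loop
vertex 0.055 -1.11 -0.048
vertex -0.145 -1.858 0.053
vertex -0.692 -0.752 1.13
endloop
endfacet
facet normal -0.816 0.143 -0.561
outer loop
vertex -0.692 -0.752 1.13
vertex -0.145 -1.858 0.053
vertex -0.892 -1.499 1.231
endloop
endfacet
facet normal -0.518 0.249 0.818
outer loop
vertex -0.692 -0.752 1.13
vertex -0.892 -1.499 1.231
vertex -0.023 -1.261 1.709
endloop
endfacet
facet normal 0.519 -0.248 -0.818
outer loop
vertex -0.145 -1.858 0.053
vertex 0.723 -1.619 0.531
vertex 0.163 -2.466 0.433
endloop
endfacet
facet normal -0.759 -0.575 -0.306
outer loop
vertex -0.145 -1.858 0.053
vertex 0.163 -2.466 0.433
vertex -0.892 -1.499 1.231
endloop
endfacet
facet normal -0.759 -0.575 -0.306
outer loop
vertex -0.892 -1.499 1.231
vertex 0.163 -2.466 0.433
vertex -0.584 -2.107 1.611
endloop
endfacet
facet normal -0.518 0.249 0.818
outer loop
vertex -0.892 -1.499 1.231
vertex -0.584 -2.107 1.611
vertex -0.023 -1.261 1.709
endloop
endfacet
facet normal 0.519 -0.249 -0.818
outer loop
vertex 0.163 -2.466 0.433
vertex 0.723 -1.619 0.531
vertex 0.799 -2.578 0.871
endloop
endfacet
facet normal -0.257 -0.958 0.129
outer loop
vertex 0.163 -2.466 0.433
vertex 0.799 -2.578 0.871
vertex -0.584 -2.107 1.611
endloop
endfacet
facet normal -0.257 -0.958 0.129
outer loop
vertex -0.584 -2.107 1.611
vertex 0.799 -2.578 0.871
vertex 0.053 -2.219 2.049
endloop
endfacet
facet normal -0.519 0.249 0.818
outer loop
vertex -0.584 -2.107 1.611
vertex 0.053 -2.219 2.049
vertex -0.023 -1.261 1.709
endloop
endfacet
facet normal 0.519 -0.249 -0.818
outer loop
vertex 0.799 -2.578 0.871
vertex 0.723 -1.619 0.531
vertex 1.392 -2.128 1.11
endloop
endfacet
facet normal 0.395 -0.779 0.487
outer loop
vertex 0.799 -2.578 0.871
vertex 1.392 -2.128 1.11
vertex 0.053 -2.219 2.049
endloop
endfacet
facet normal 0.394 -0.779 0.487
outer loop
vertex 0.053 -2.219 2.049
vertex 1.392 -2.128 1.11
vertex 0.645 -1.77 2.288
endloop
endfacet
facet normal -0.519 0.249 0.818
outer loop
vertex 0.053 -2.219 2.049
vertex 0.645 -1.77 2.288
vertex -0.023 -1.261 1.709
endloop
endfacet
facet normal 0.518 -0.249 -0.818
outer loop
vertex 1.392 -2.128 1.11
vertex 0.723 -1.619 0.531
vertex 1.592 -1.381 1.009
endloop
endfacet
facet normal 0.816 -0.143 0.561
outer loop
vertex 1.392 -2.128 1.11
vertex 1.592 -1.381 1.009
vertex 0.645 -1.77 2.288
endloop
endfacet
facet normal 0.816 -0.142 0.561
outer loop
vertex 0.645 -1.77 2.288
vertex 1.592 -1.381 1.009
vertex 0.845 -1.022 2.187
endloop
endfacet
facet normal -0.519 0.249 0.818
outer loop
vertex 0.645 -1.77 2.288
vertex 0.845 -1.022 2.187
vertex -0.023 -1.261 1.709
endloop
endfacet
facet normal -0.322 -0.459 -0.828
outer loop
vertex -1.107 -0.134 2.645
vertex -1.547 1.576 1.867
vertex 0.281 -0.045 2.056
endloop
endfacet
facet normal 0.228 -0.886 0.403
outer loop
vertex 0.847 0.764 3.513
vertex -1.107 -0.134 2.645
vertex 0.281 -0.045 2.056
endloop
endfacet
facet normal -0.322 -0.460 -0.828
outer loop
vertex 0.281 -0.045 2.056
vertex -1.547 1.576 1.867
vertex -0.16 1.665 1.278
endloop
endfacet
facet normal 0.919 0.060 -0.390
outer loop
vertex -0.16 1.665 1.278
vertex 0.847 0.764 3.513
vertex 0.281 -0.045 2.056
endloop
endfacet
facet normal -0.919 -0.059 0.390
outer loop
vertex -1.107 -0.134 2.645
vertex -0.981 2.385 3.324
vertex -1.547 1.576 1.867
endloop
endfacet
facet normal 0.228 -0.886 0.403
outer loop
vertex -0.54 0.675 4.102
vertex -1.107 -0.134 2.645
vertex 0.847 0.764 3.513
endloop
endfacet
facet normal -0.919 -0.059 0.390
outer loop
vertex -0.54 0.675 4.102
vertex -0.981 2.385 3.324
vertex -1.107 -0.134 2.645
endloop
endfacet
facet normal -0.228 0.886 -0.403
outer loop
vertex -1.547 1.576 1.867
vertex -0.981 2.385 3.324
vertex -0.16 1.665 1.278
endloop
endfacet
facet normal 0.919 0.059 -0.390
outer loop
vertex 0.407 2.474 2.735
vertex 0.847 0.764 3.513
vertex -0.16 1.665 1.278
endloop
endfacet
facet normal -0.228 0.886 -0.403
outer loop
vertex -0.16 1.665 1.278
vertex -0.981 2.385 3.324
vertex 0.407 2.474 2.735
endloop
endfacet
facet normal 0.322 0.459 0.828
outer loop
vertex 0.407 2.474 2.735
vertex -0.54 0.675 4.102
vertex 0.847 0.764 3.513
endloop
endfacet
facet normal 0.322 0.460 0.828
outer loop
vertex -0.981 2.385 3.324
vertex -0.54 0.675 4.102
vertex 0.407 2.474 2.735
endloop
endfacet

endsolid
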